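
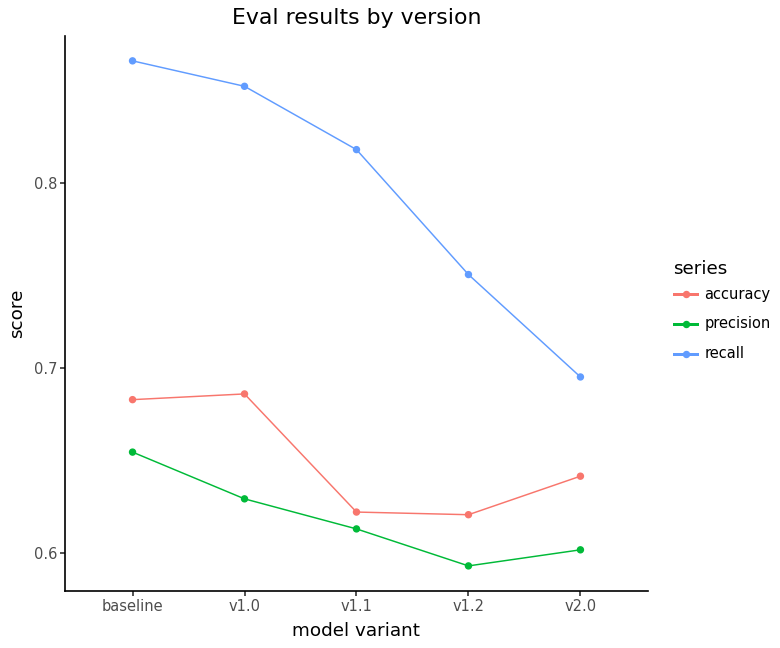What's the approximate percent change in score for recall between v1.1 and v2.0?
v1.1 ≈ 0.80, v2.0 ≈ 0.70; (0.70 − 0.80) / 0.80 ≈ -12.5%.

≈ -12.5%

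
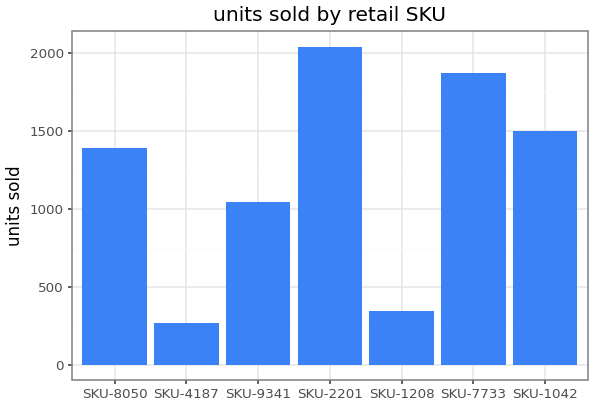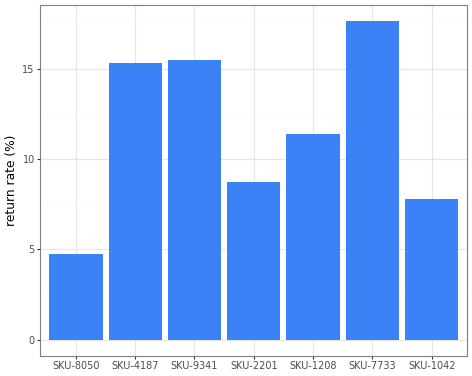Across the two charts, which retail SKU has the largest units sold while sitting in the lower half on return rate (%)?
SKU-2201

Chart 2 median return rate (%) ≈ 12; below-median retail SKUs: SKU-8050, SKU-2201, SKU-1042. Among those, SKU-2201 has the highest units sold (≈ 2000).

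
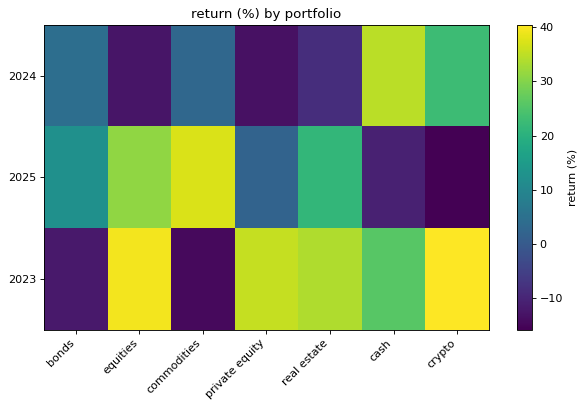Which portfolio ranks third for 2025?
real estate

Top 4 for 2025: commodities ≈ 35, equities ≈ 30, real estate ≈ 20, bonds ≈ 10.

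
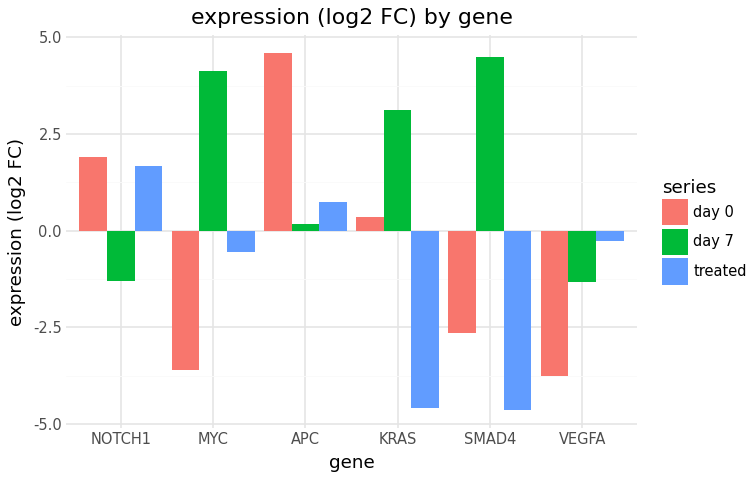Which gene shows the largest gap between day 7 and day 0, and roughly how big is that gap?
MYC: day 7 ≈ 4, day 0 ≈ -4 → gap ≈ 8. Next-largest (SMAD4) is only ≈ 7.

MYC, ≈ 8 log2 FC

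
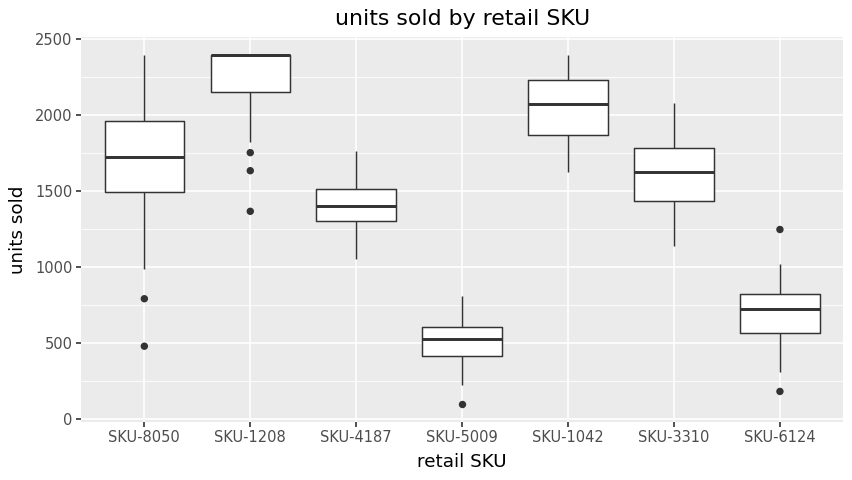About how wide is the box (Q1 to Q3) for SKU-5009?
Q3 ≈ 600, Q1 ≈ 400; IQR ≈ 200.

≈ 200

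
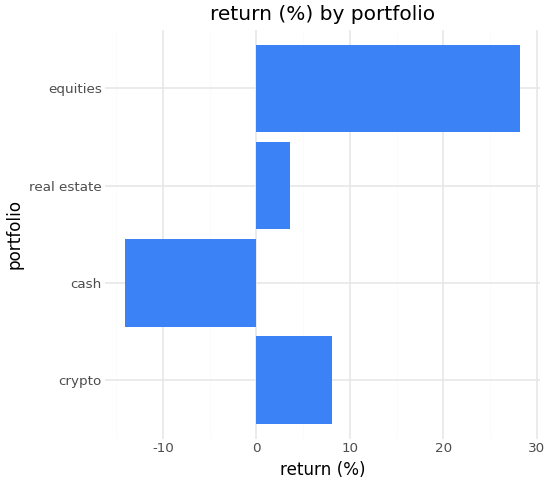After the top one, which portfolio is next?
Top 3: equities ≈ 30, crypto ≈ 10, real estate ≈ 5.

crypto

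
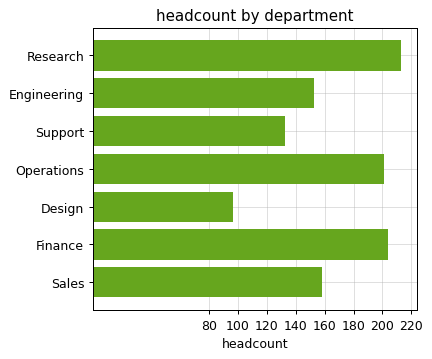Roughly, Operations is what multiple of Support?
Operations ≈ 200, Support ≈ 140; 200/140 ≈ 1.43.

≈ 1.43×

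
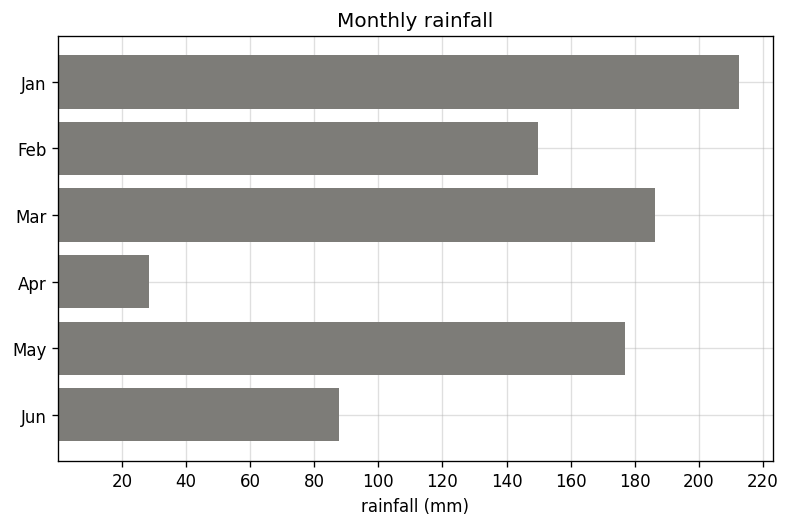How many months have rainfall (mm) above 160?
3

Above 160: Jan, Mar, May.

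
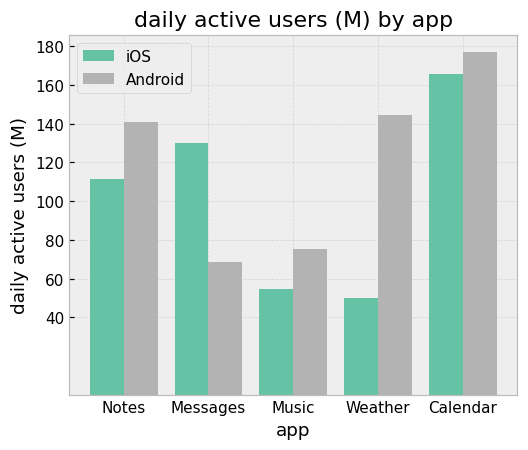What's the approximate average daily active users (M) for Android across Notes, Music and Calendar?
(140 + 80 + 180) / 3 ≈ 133.

≈ 133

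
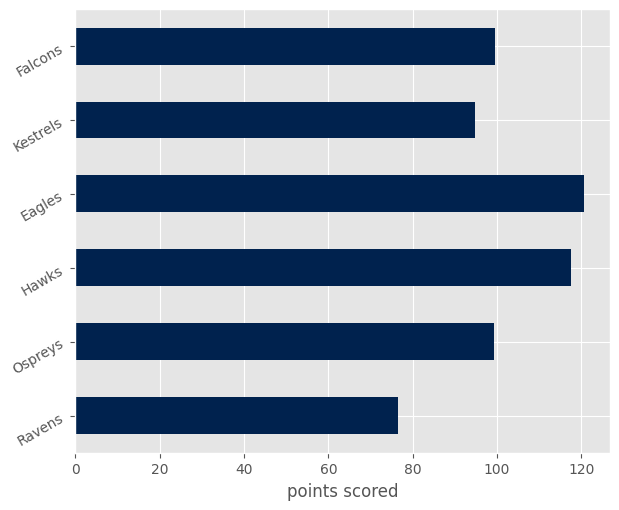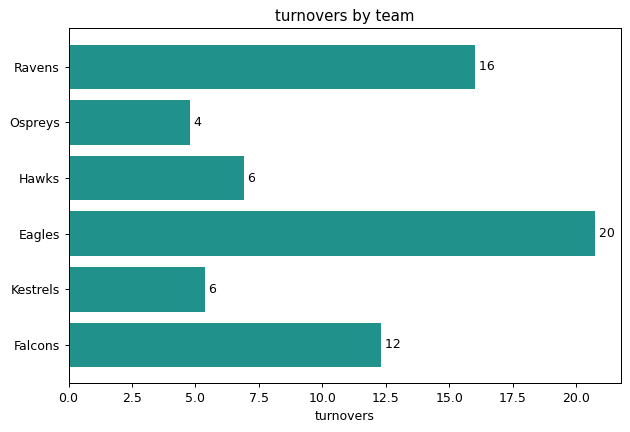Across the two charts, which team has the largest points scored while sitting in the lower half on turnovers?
Chart 2 median turnovers ≈ 10; below-median teams: Ospreys, Hawks, Kestrels. Among those, Hawks has the highest points scored (≈ 120).

Hawks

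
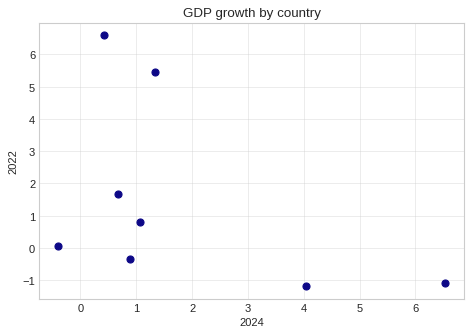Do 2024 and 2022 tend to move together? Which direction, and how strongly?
Points are negatively correlated; moderate (|r| ≈ 0.5).

negative, moderate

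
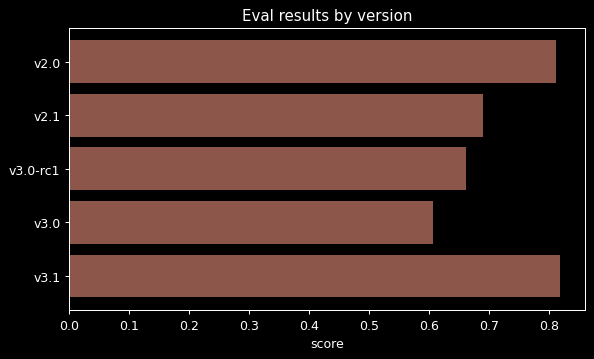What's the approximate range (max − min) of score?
≈ 0.2

Max v3.1 ≈ 0.8, min v3.0 ≈ 0.6; range ≈ 0.2.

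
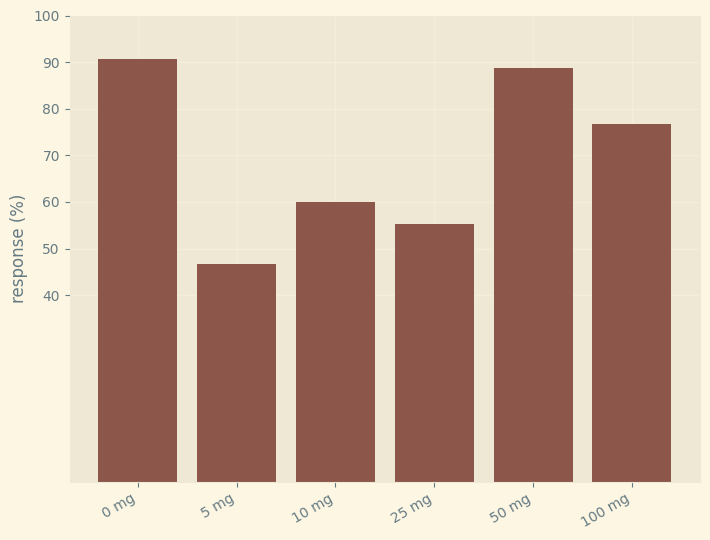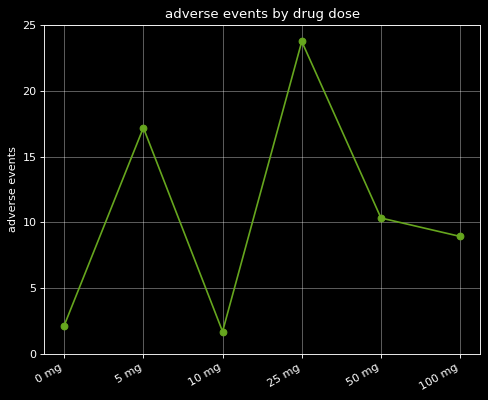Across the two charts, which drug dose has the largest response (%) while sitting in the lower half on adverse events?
0 mg

Chart 2 median adverse events ≈ 10; below-median drug doses: 0 mg, 10 mg, 100 mg. Among those, 0 mg has the highest response (%) (≈ 90).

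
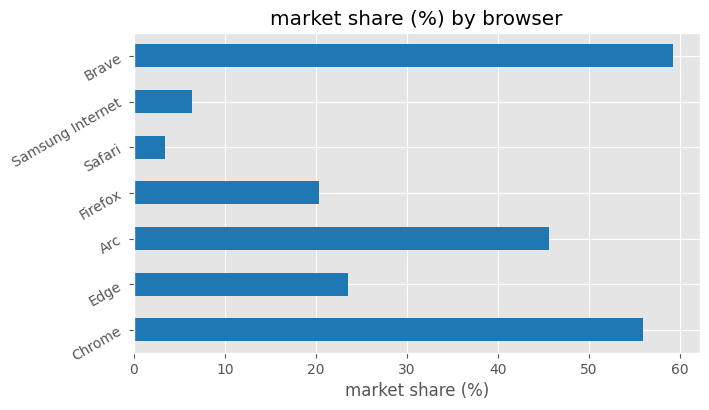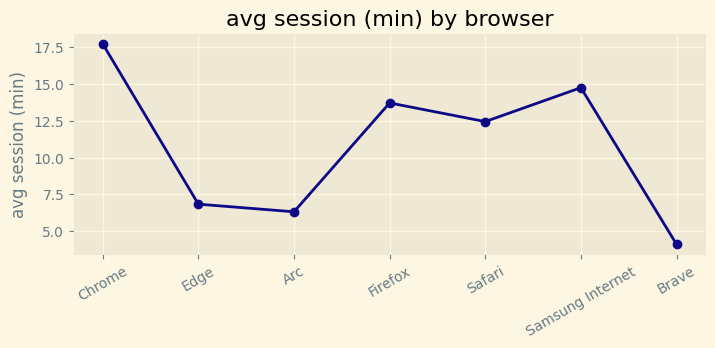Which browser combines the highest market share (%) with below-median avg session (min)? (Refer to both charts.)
Chart 2 median avg session (min) ≈ 12; below-median browsers: Edge, Arc, Brave. Among those, Brave has the highest market share (%) (≈ 60).

Brave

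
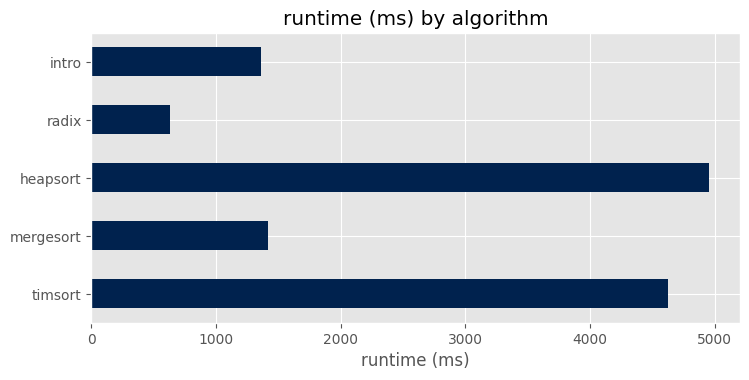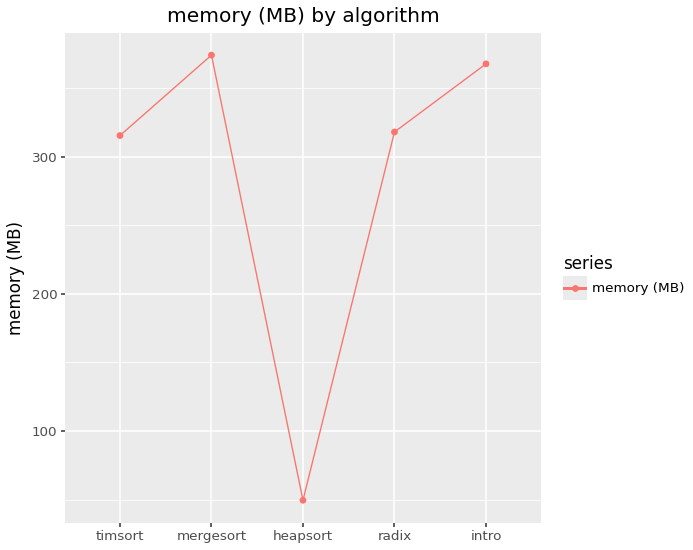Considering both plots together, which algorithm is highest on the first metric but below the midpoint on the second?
heapsort

Chart 2 median memory (MB) ≈ 300; below-median algorithms: timsort, heapsort. Among those, heapsort has the highest runtime (ms) (≈ 5000).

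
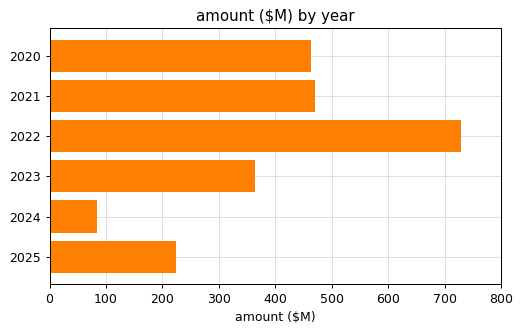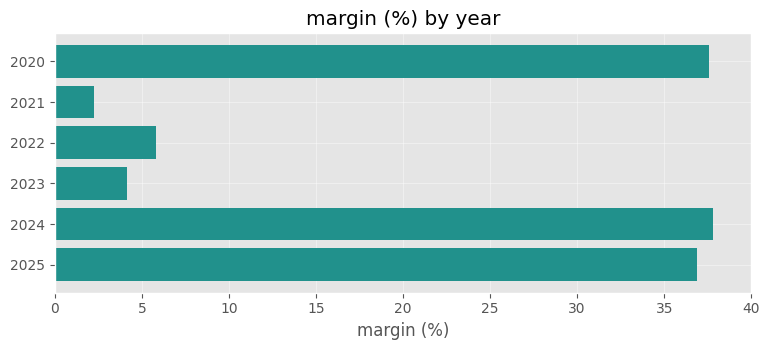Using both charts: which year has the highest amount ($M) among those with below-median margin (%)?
2022

Chart 2 median margin (%) ≈ 20; below-median years: 2021, 2022, 2023. Among those, 2022 has the highest amount ($M) (≈ 700).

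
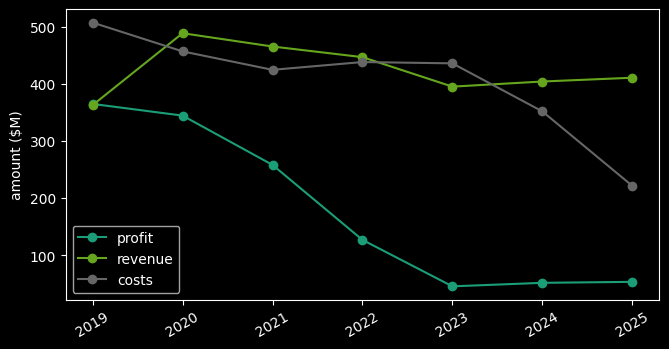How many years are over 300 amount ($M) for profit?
2

Above 300: 2019, 2020.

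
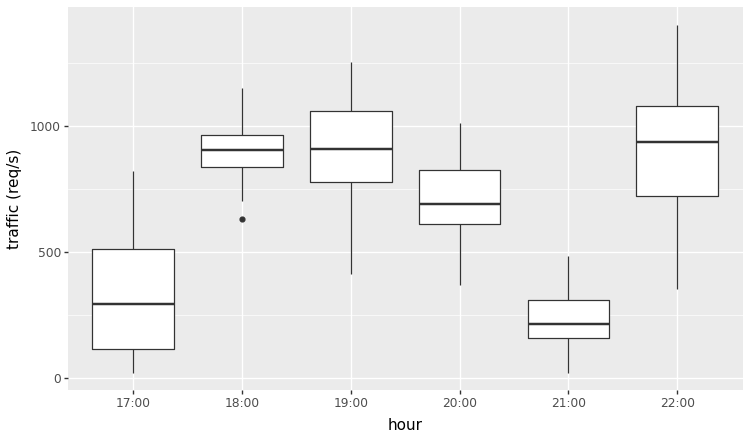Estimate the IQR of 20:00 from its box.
Q3 ≈ 800, Q1 ≈ 600; IQR ≈ 200.

≈ 200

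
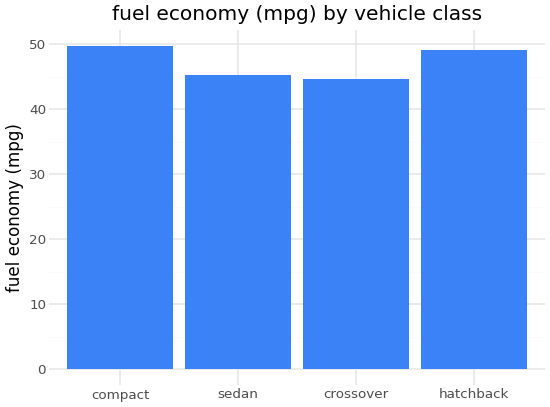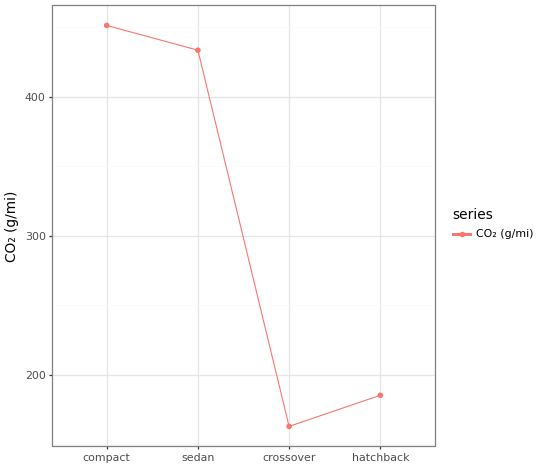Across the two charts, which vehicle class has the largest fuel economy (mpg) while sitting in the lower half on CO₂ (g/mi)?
Chart 2 median CO₂ (g/mi) ≈ 300; below-median vehicle classes: crossover, hatchback. Among those, hatchback has the highest fuel economy (mpg) (≈ 50).

hatchback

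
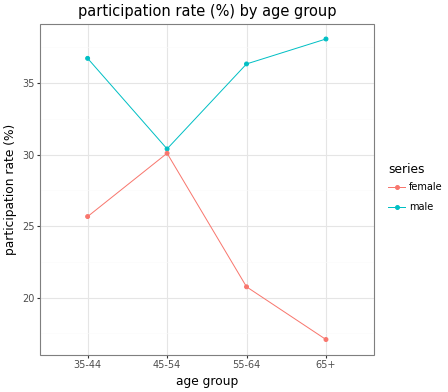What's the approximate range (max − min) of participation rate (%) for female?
Max 45-54 ≈ 30, min 65+ ≈ 18; range ≈ 12.

≈ 12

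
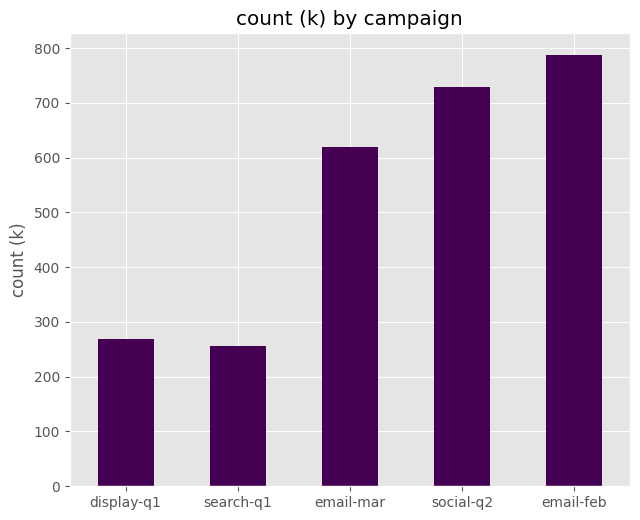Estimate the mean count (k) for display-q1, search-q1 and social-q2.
≈ 433

(300 + 300 + 700) / 3 ≈ 433.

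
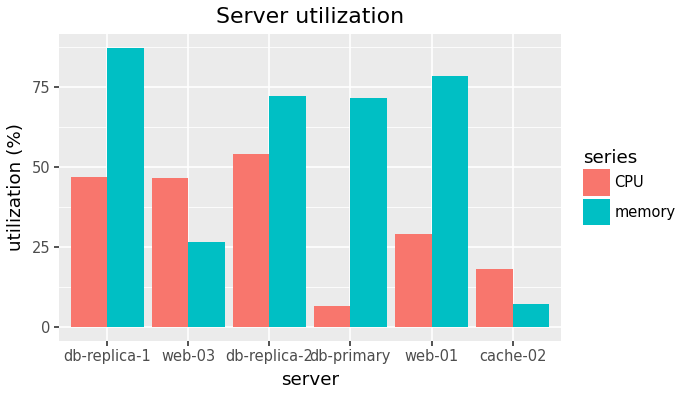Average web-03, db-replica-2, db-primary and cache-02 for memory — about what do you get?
(30 + 70 + 70 + 10) / 4 ≈ 45.

≈ 45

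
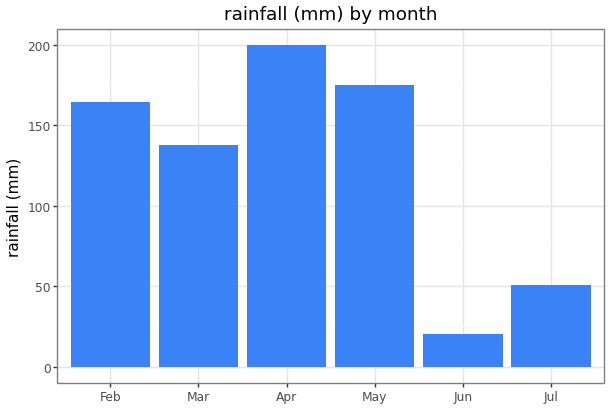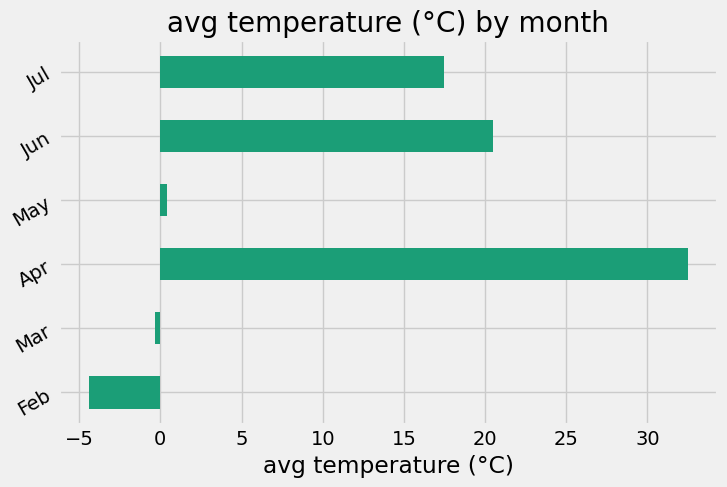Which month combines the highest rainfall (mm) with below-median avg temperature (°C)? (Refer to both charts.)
Chart 2 median avg temperature (°C) ≈ 10; below-median months: Feb, Mar, May. Among those, May has the highest rainfall (mm) (≈ 180).

May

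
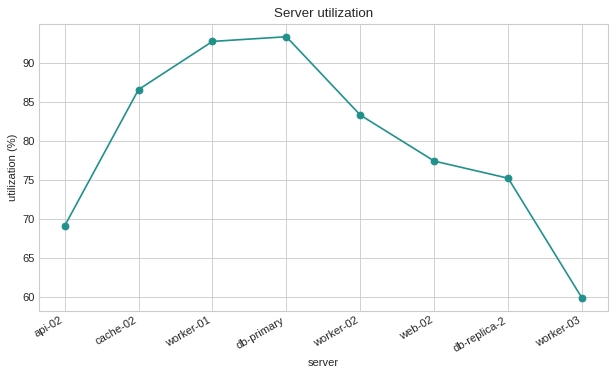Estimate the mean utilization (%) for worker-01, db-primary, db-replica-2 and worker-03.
(95 + 95 + 75 + 60) / 4 ≈ 81.

≈ 81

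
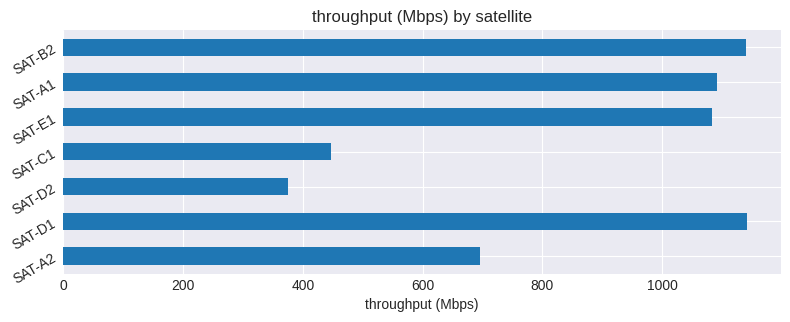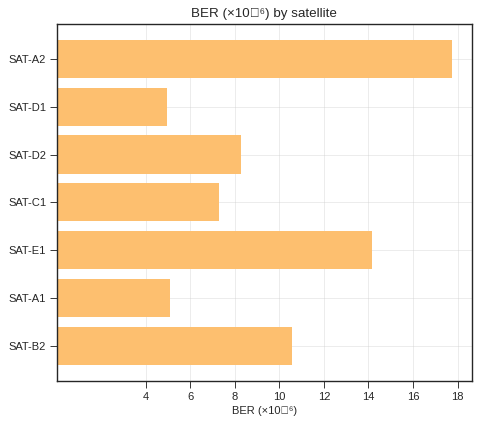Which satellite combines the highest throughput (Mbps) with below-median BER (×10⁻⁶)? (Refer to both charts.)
SAT-D1

Chart 2 median BER (×10⁻⁶) ≈ 8; below-median satellites: SAT-D1, SAT-C1, SAT-A1. Among those, SAT-D1 has the highest throughput (Mbps) (≈ 1200).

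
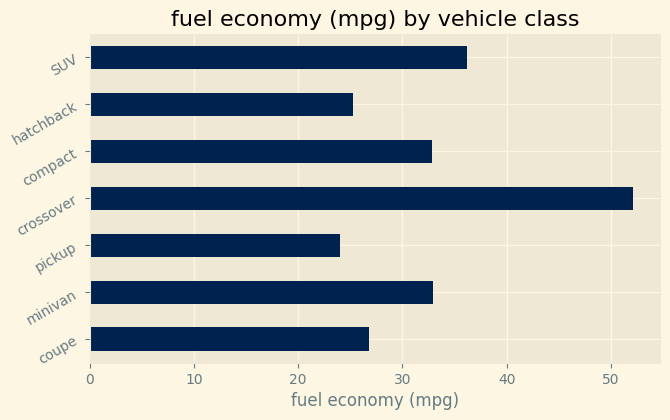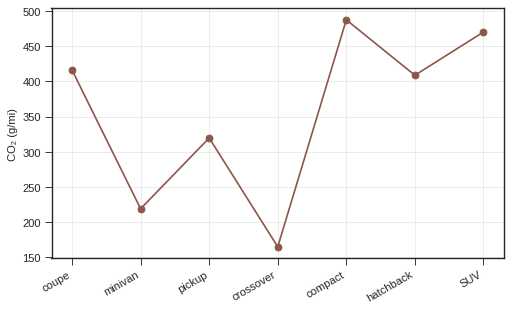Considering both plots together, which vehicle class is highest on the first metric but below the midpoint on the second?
crossover

Chart 2 median CO₂ (g/mi) ≈ 400; below-median vehicle classes: minivan, pickup, crossover. Among those, crossover has the highest fuel economy (mpg) (≈ 50).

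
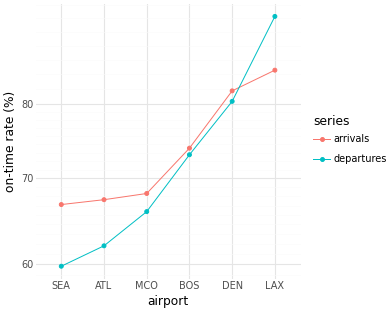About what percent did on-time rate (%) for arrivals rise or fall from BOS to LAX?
BOS ≈ 75, LAX ≈ 85; (85 − 75) / 75 ≈ +13.3%.

≈ +13.3%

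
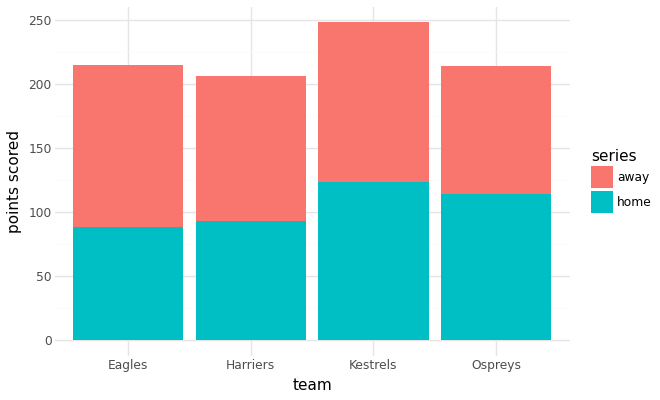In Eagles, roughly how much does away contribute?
≈ 125

away top ≈ 225, bottom ≈ 100; segment ≈ 125.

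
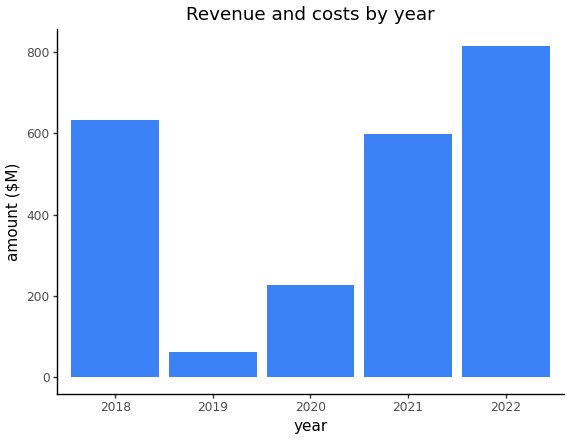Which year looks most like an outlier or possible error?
2019

2019 ≈ 100; the rest sit between ≈ 200 and ≈ 800.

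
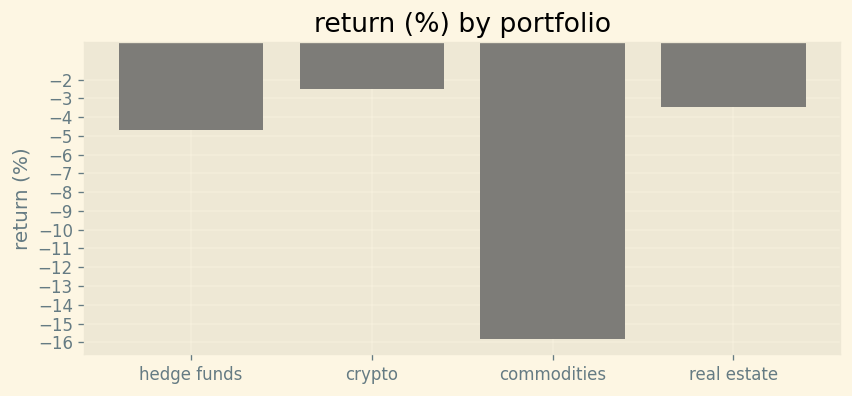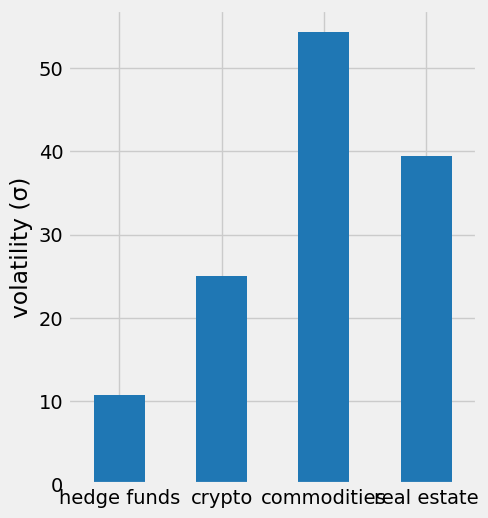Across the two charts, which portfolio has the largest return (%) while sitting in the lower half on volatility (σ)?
Chart 2 median volatility (σ) ≈ 30; below-median portfolios: hedge funds, crypto. Among those, crypto has the highest return (%) (≈ -2).

crypto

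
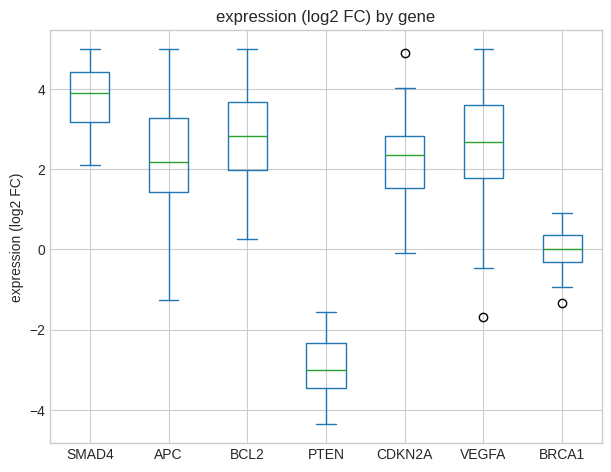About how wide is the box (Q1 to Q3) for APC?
Q3 ≈ 3, Q1 ≈ 1; IQR ≈ 2.

≈ 2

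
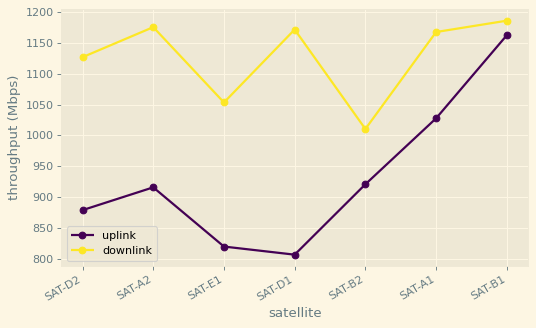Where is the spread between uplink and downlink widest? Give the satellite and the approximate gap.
SAT-D1, ≈ 350 Mbps

SAT-D1: uplink ≈ 800, downlink ≈ 1150 → gap ≈ 350. Next-largest (SAT-A2) is only ≈ 300.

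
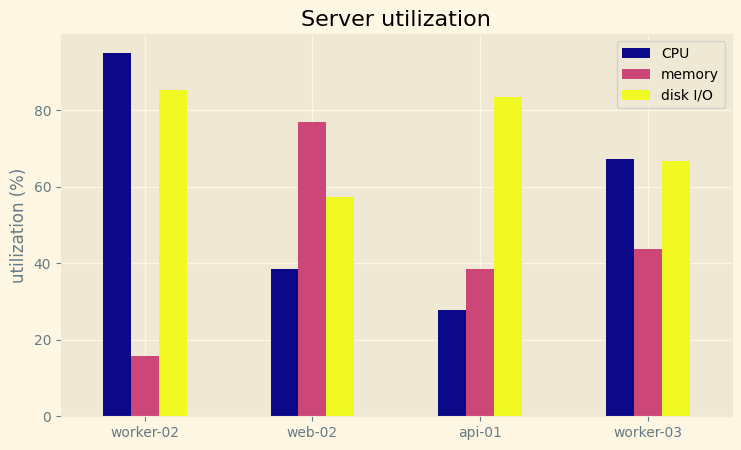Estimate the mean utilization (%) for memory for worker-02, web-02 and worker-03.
(20 + 80 + 40) / 3 ≈ 47.

≈ 47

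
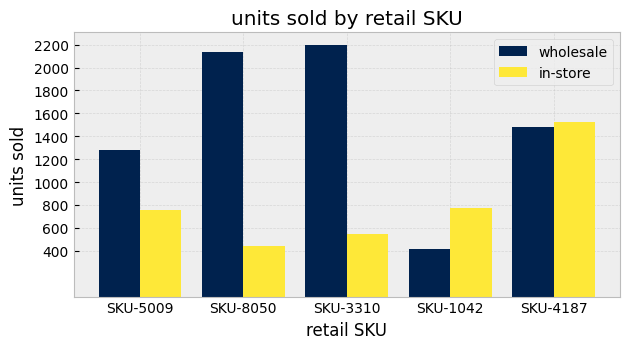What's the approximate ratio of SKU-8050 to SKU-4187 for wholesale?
SKU-8050 ≈ 2200, SKU-4187 ≈ 1400; 2200/1400 ≈ 1.57.

≈ 1.57×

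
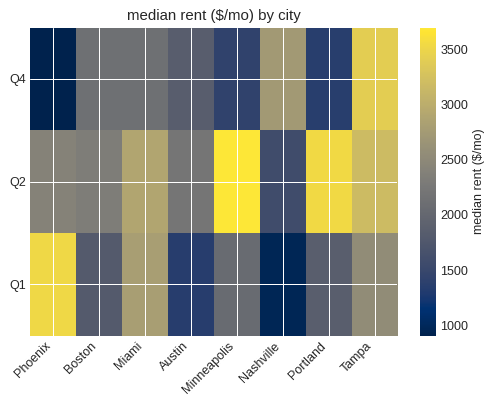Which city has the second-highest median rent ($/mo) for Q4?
Nashville

Top 3 for Q4: Tampa ≈ 3500, Nashville ≈ 2500, Miami ≈ 2000.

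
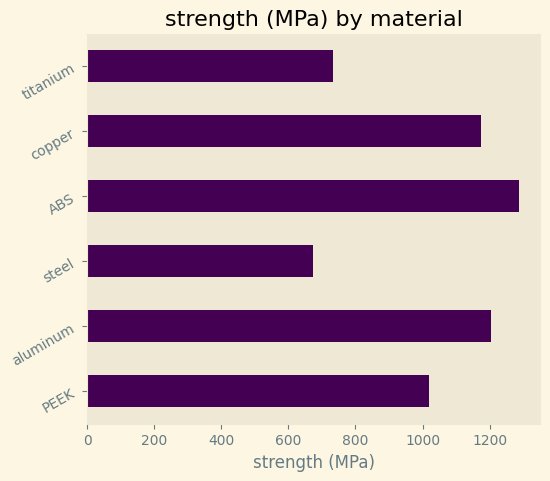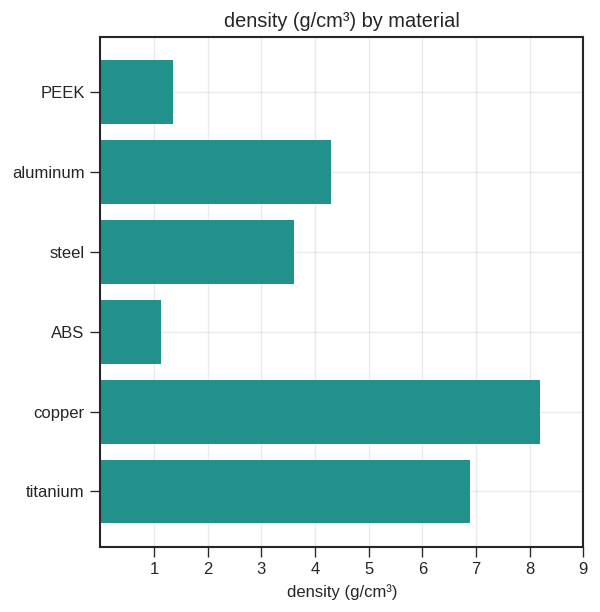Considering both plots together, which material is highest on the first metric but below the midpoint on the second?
Chart 2 median density (g/cm³) ≈ 4; below-median materials: PEEK, steel, ABS. Among those, ABS has the highest strength (MPa) (≈ 1200).

ABS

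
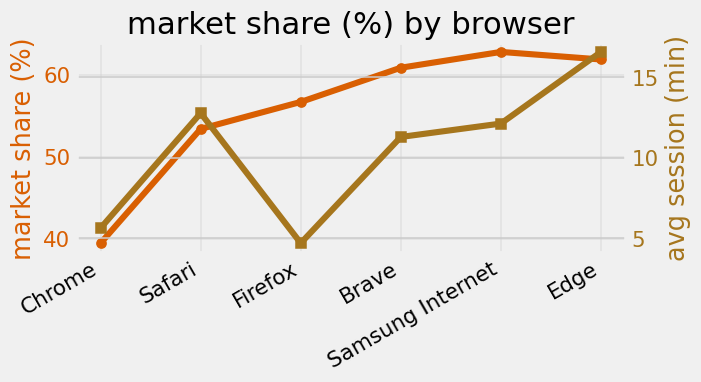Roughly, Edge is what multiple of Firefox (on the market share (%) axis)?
≈ 1.11×

Edge ≈ 62, Firefox ≈ 56; 62/56 ≈ 1.11.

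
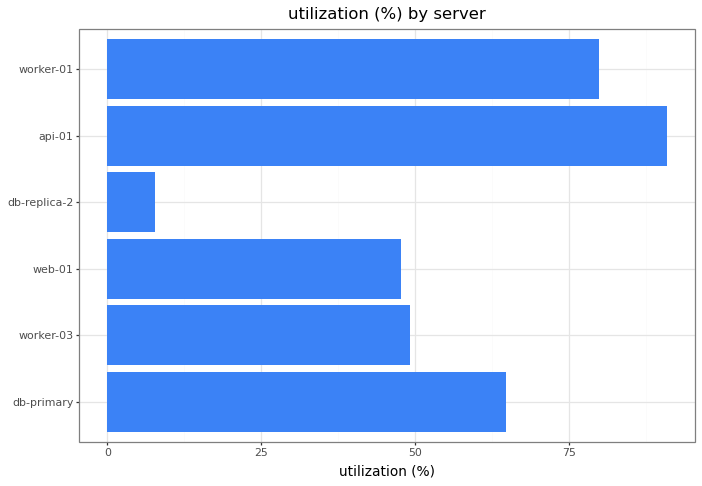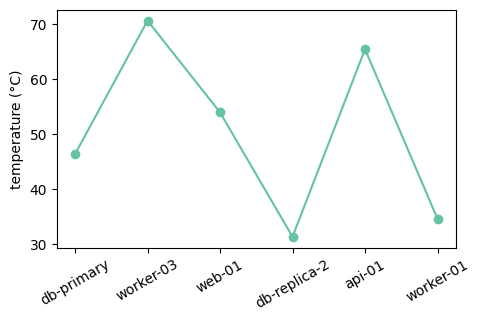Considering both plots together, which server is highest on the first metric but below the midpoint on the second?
worker-01

Chart 2 median temperature (°C) ≈ 50; below-median servers: db-primary, db-replica-2, worker-01. Among those, worker-01 has the highest utilization (%) (≈ 80).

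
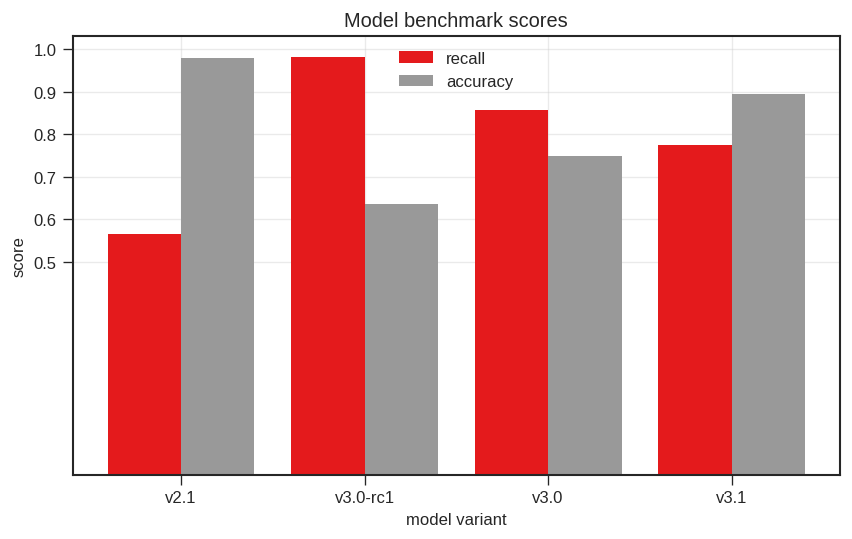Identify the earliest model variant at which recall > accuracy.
v3.0-rc1

v2.1: recall ≈ 0.6 vs accuracy ≈ 1.0 (not yet); v3.0-rc1: recall ≈ 1.0 vs accuracy ≈ 0.6 (first crossover).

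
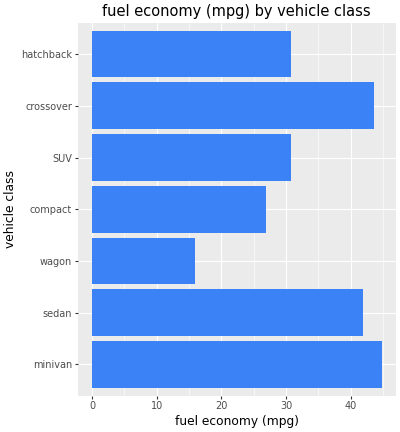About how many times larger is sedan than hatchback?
≈ 1.33×

sedan ≈ 40, hatchback ≈ 30; 40/30 ≈ 1.33.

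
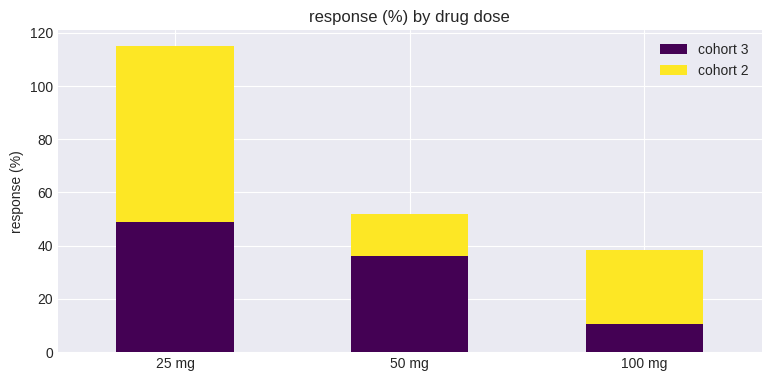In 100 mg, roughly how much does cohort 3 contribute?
cohort 3 top ≈ 10, bottom ≈ 0; segment ≈ 10.

≈ 10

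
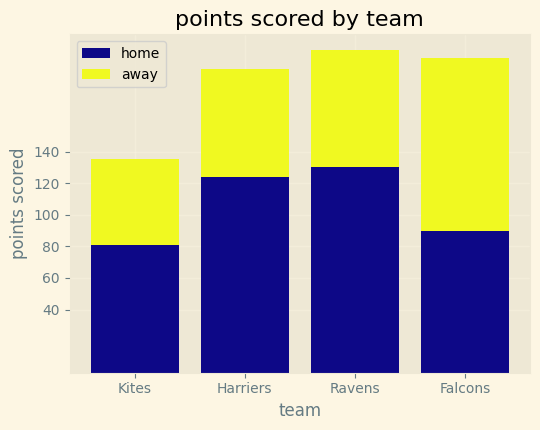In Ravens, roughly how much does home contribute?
≈ 120

home top ≈ 120, bottom ≈ 0; segment ≈ 120.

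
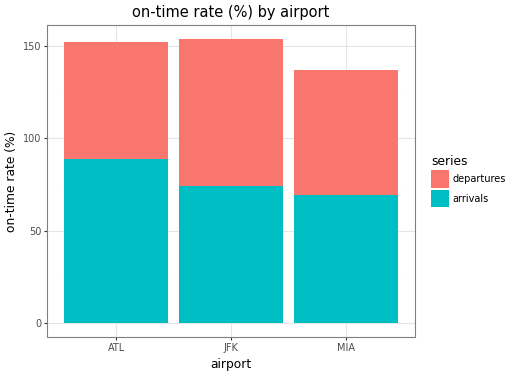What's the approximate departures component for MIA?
departures top ≈ 140, bottom ≈ 60; segment ≈ 80.

≈ 80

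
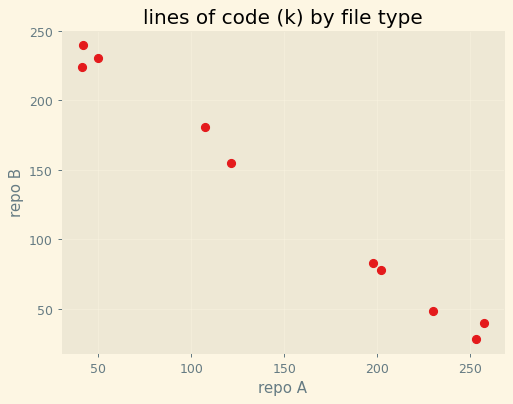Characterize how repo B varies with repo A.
negative, strong

Points are negatively correlated; strong (|r| ≈ 1.0).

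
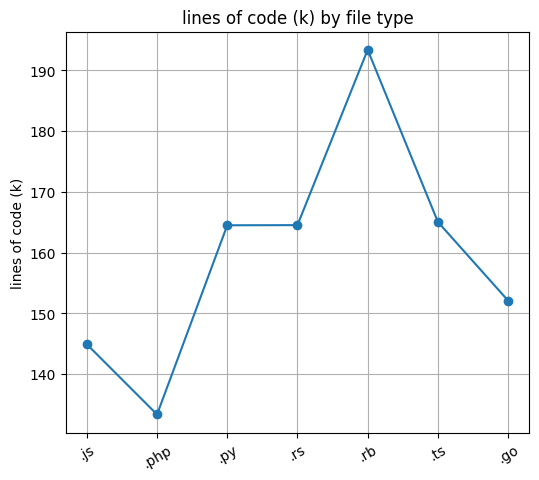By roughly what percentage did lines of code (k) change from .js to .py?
≈ +14.3%

.js ≈ 140, .py ≈ 160; (160 − 140) / 140 ≈ +14.3%.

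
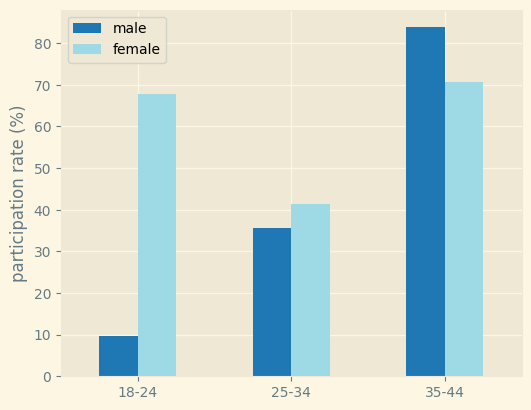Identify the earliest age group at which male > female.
35-44

25-34: male ≈ 40 vs female ≈ 40 (not yet); 35-44: male ≈ 80 vs female ≈ 70 (first crossover).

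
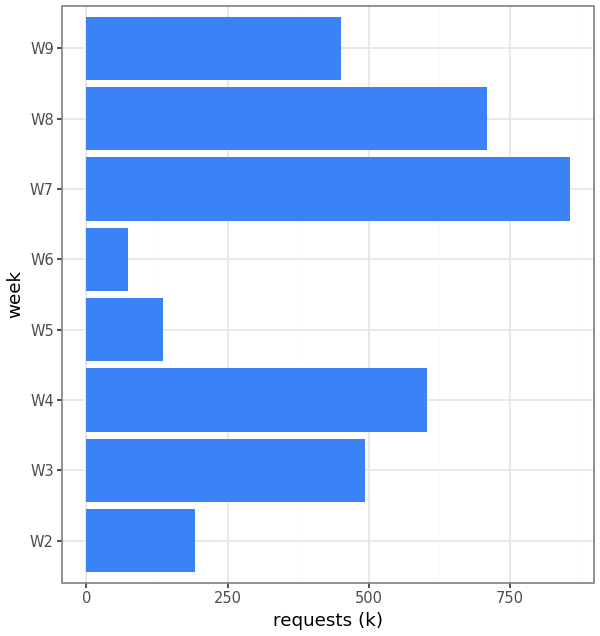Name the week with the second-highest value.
W8

Top 3: W7 ≈ 900, W8 ≈ 700, W4 ≈ 600.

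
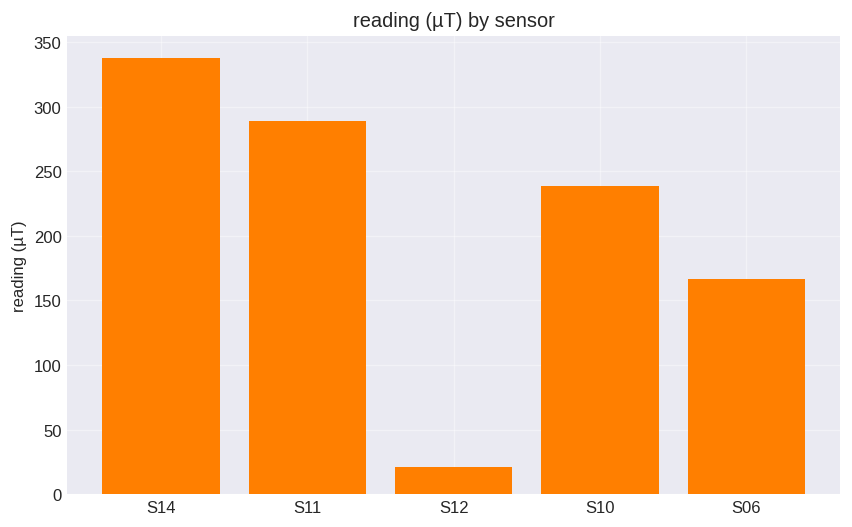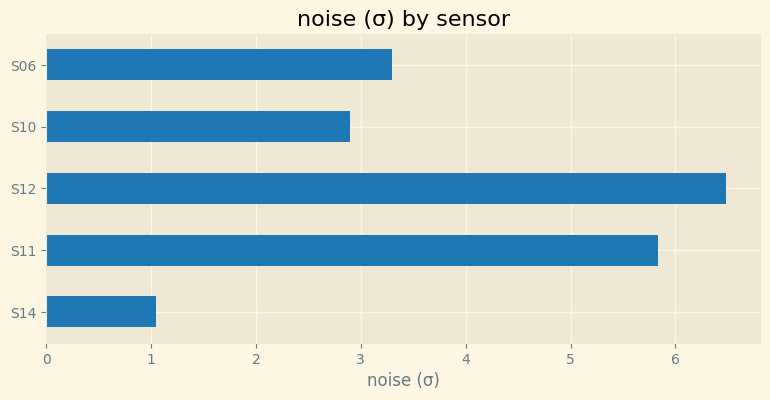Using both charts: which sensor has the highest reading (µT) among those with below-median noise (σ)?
S14

Chart 2 median noise (σ) ≈ 3; below-median sensors: S14, S10. Among those, S14 has the highest reading (µT) (≈ 350).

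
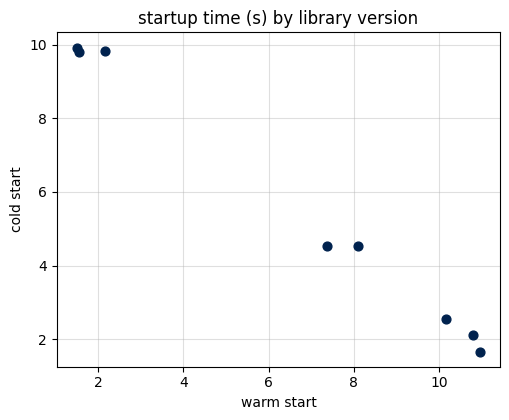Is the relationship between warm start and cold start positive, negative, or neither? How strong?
negative, strong

Points are negatively correlated; strong (|r| ≈ 1.0).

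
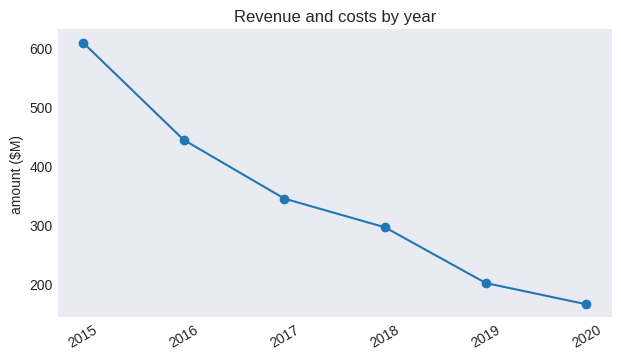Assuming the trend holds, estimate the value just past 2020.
Last three: 300, 200, 150 → slope ≈ -75/step → next ≈ 75.

≈ 75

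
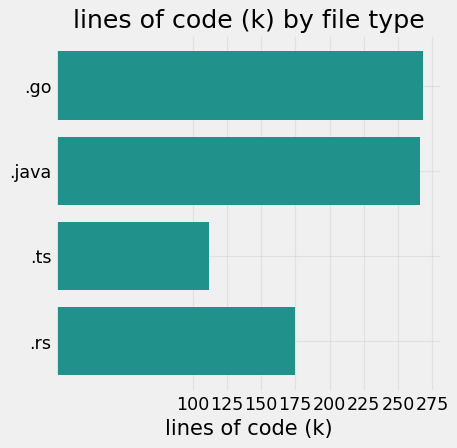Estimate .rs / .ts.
.rs ≈ 175, .ts ≈ 100; 175/100 ≈ 1.75.

≈ 1.75×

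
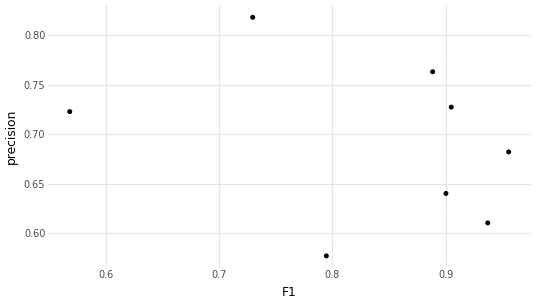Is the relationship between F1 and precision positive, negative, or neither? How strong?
negative, weak

Points are negatively correlated; weak (|r| ≈ 0.3).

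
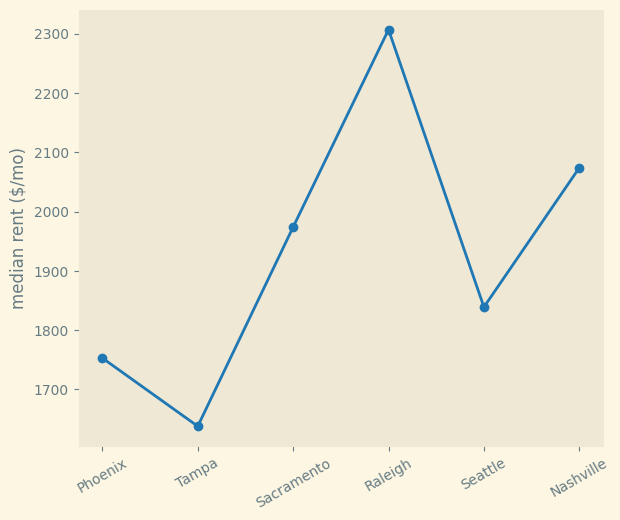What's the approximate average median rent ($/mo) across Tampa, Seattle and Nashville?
≈ 1833

(1600 + 1800 + 2100) / 3 ≈ 1833.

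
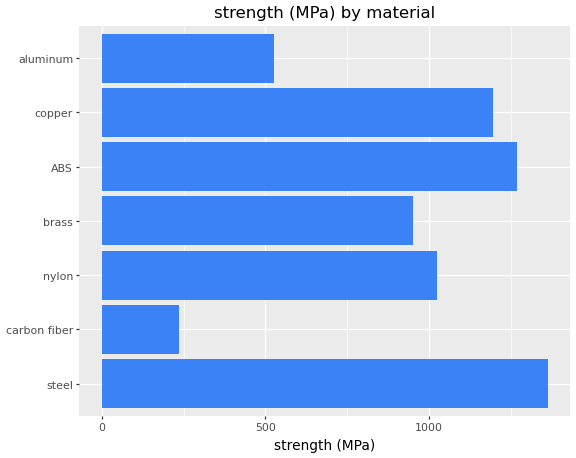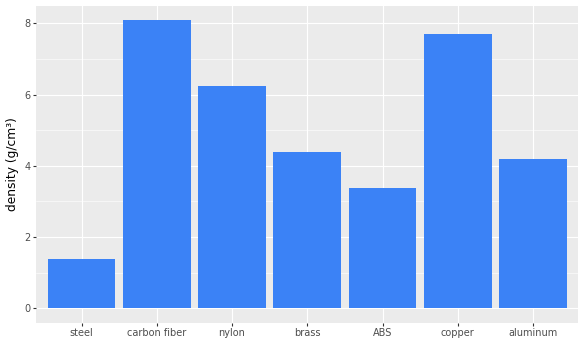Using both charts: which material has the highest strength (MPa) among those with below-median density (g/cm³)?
steel

Chart 2 median density (g/cm³) ≈ 4; below-median materials: steel, ABS, aluminum. Among those, steel has the highest strength (MPa) (≈ 1400).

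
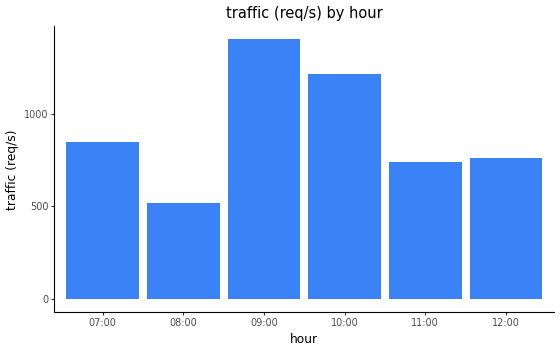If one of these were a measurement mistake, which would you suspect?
09:00

09:00 ≈ 1400; the rest sit between ≈ 600 and ≈ 1200.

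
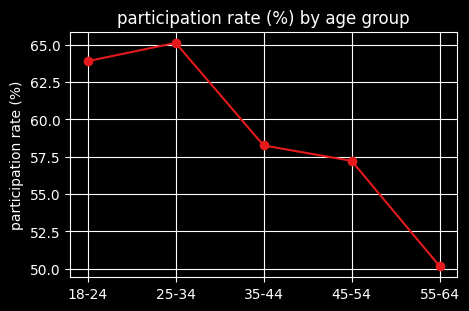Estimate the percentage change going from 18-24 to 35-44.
≈ -9.4%

18-24 ≈ 64, 35-44 ≈ 58; (58 − 64) / 64 ≈ -9.4%.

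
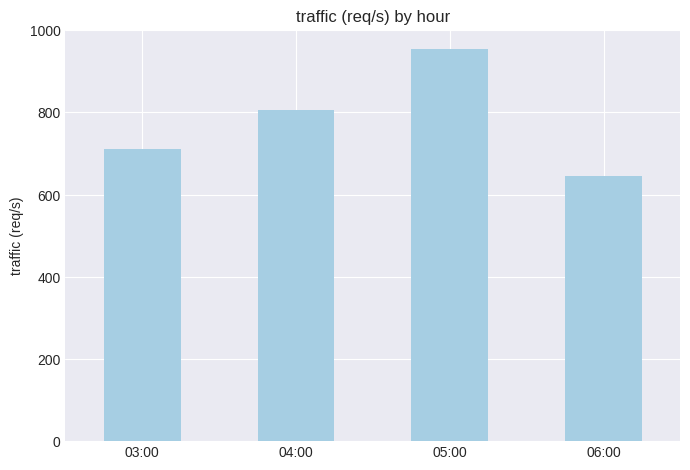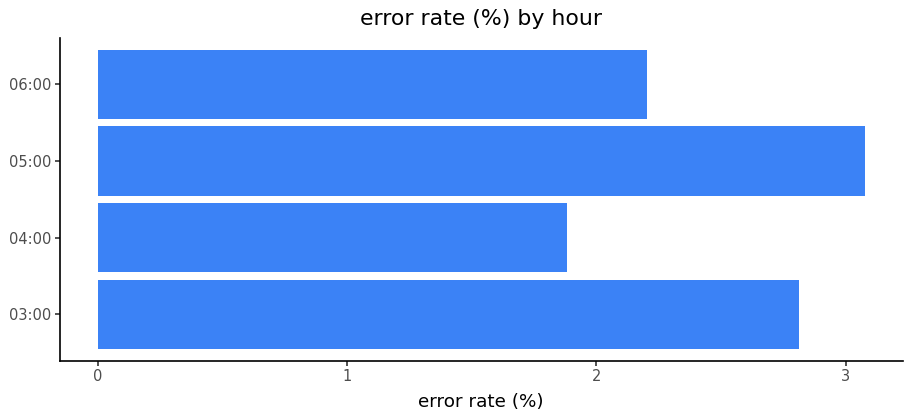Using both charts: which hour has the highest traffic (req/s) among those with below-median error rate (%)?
04:00

Chart 2 median error rate (%) ≈ 2.5; below-median hours: 04:00, 06:00. Among those, 04:00 has the highest traffic (req/s) (≈ 800).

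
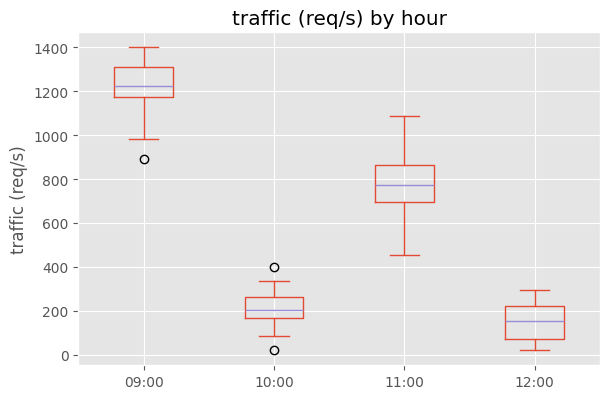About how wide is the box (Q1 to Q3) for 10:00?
Q3 ≈ 300, Q1 ≈ 200; IQR ≈ 100.

≈ 100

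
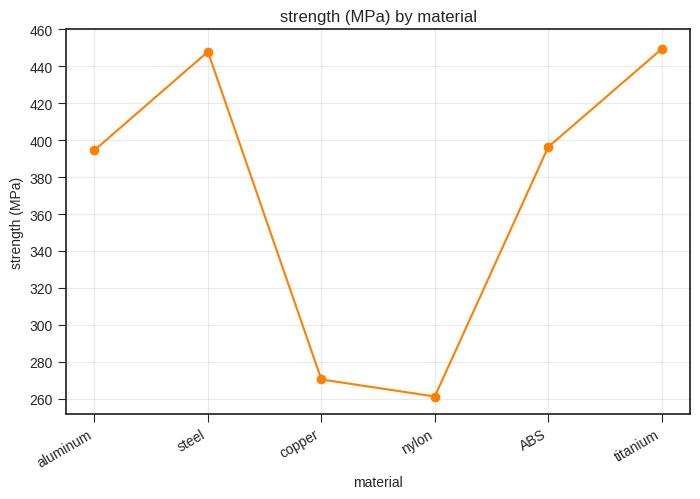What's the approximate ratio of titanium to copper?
≈ 1.57×

titanium ≈ 440, copper ≈ 280; 440/280 ≈ 1.57.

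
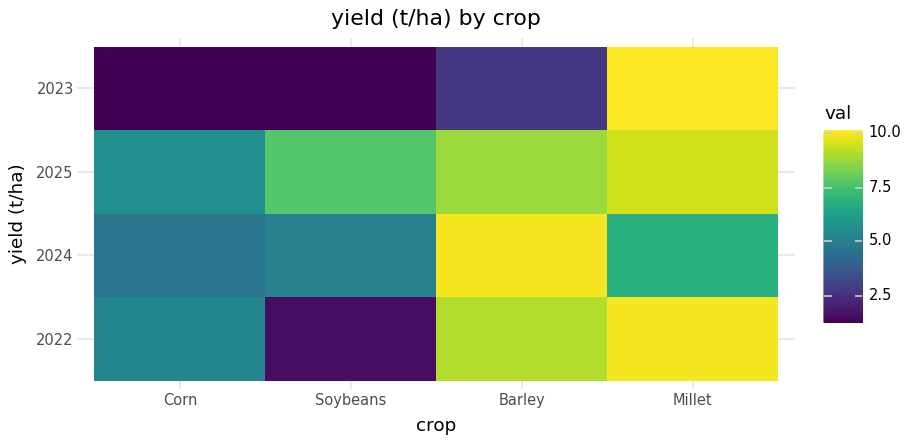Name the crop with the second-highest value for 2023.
Top 3 for 2023: Millet ≈ 10, Barley ≈ 3, Corn ≈ 1.

Barley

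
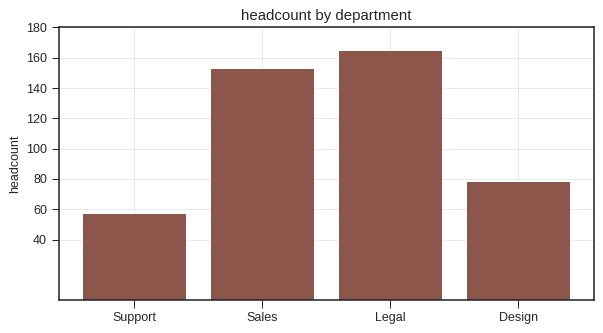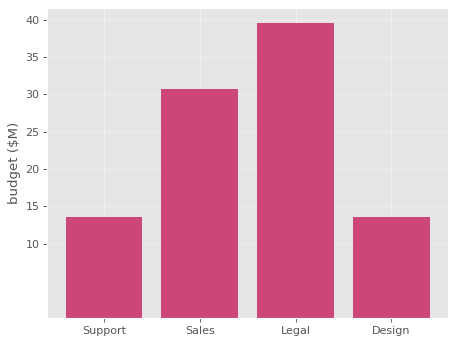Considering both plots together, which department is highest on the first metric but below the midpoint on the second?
Design

Chart 2 median budget ($M) ≈ 20; below-median departments: Support, Design. Among those, Design has the highest headcount (≈ 80).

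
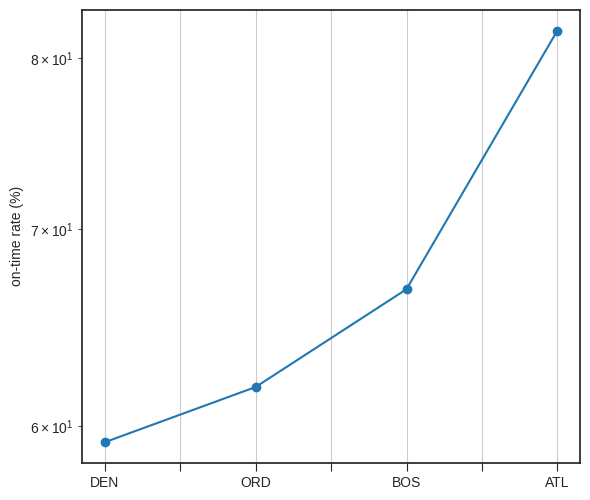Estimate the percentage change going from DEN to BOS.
DEN ≈ 60, BOS ≈ 66; (66 − 60) / 60 ≈ +10%.

≈ +10%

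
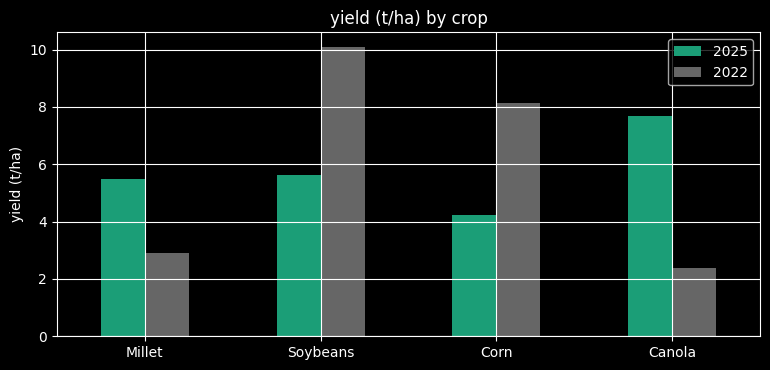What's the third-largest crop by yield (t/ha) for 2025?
Millet

Top 4 for 2025: Canola ≈ 8, Soybeans ≈ 6, Millet ≈ 5, Corn ≈ 4.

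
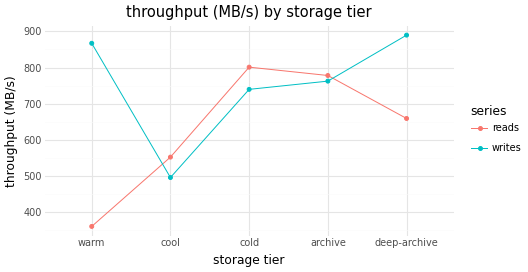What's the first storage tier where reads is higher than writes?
cool

warm: reads ≈ 350 vs writes ≈ 850 (not yet); cool: reads ≈ 550 vs writes ≈ 500 (first crossover).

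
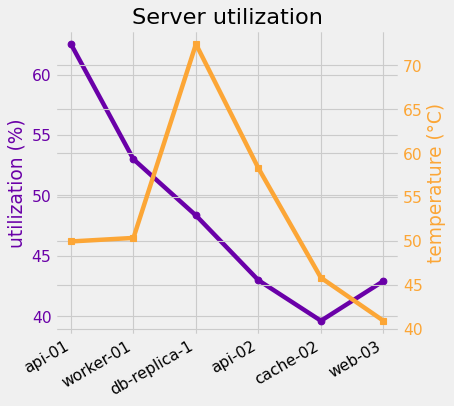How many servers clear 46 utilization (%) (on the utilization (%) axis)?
Above 46: api-01, worker-01, db-replica-1.

3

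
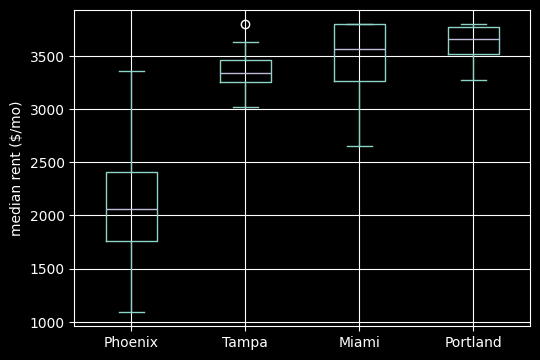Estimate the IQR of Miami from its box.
≈ 600

Q3 ≈ 3800, Q1 ≈ 3200; IQR ≈ 600.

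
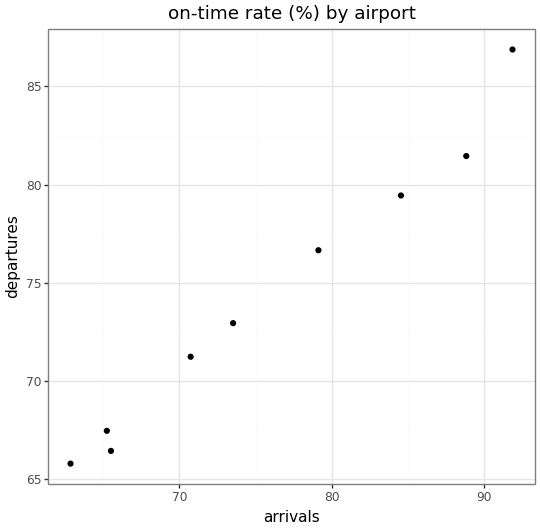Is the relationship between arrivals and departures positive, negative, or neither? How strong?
Points are positively correlated; strong (|r| ≈ 1.0).

positive, strong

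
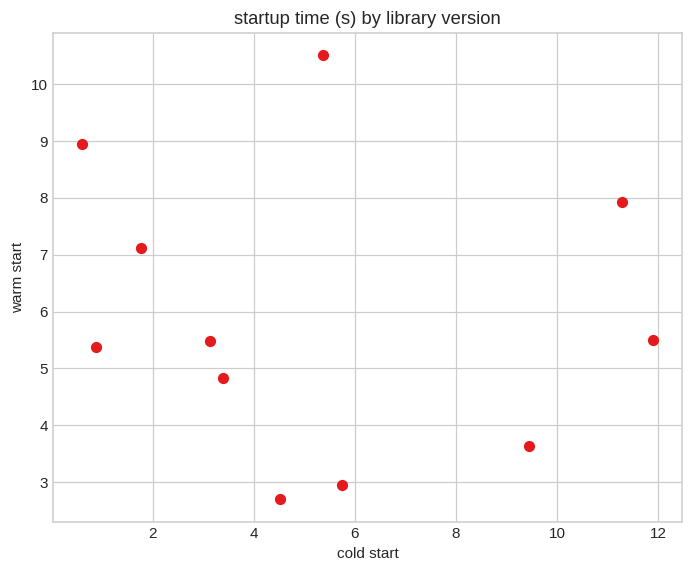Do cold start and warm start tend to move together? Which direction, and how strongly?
no clear correlation

Points are roughly uncorrelated; weak (|r| ≈ 0.1).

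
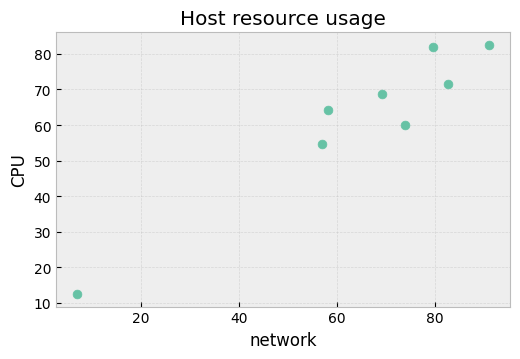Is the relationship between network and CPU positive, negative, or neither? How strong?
Points are positively correlated; strong (|r| ≈ 1.0).

positive, strong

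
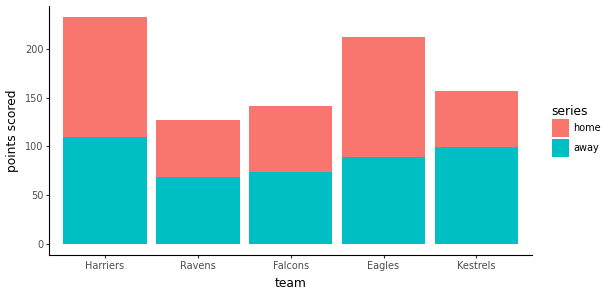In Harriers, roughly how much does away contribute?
away top ≈ 120, bottom ≈ 0; segment ≈ 120.

≈ 120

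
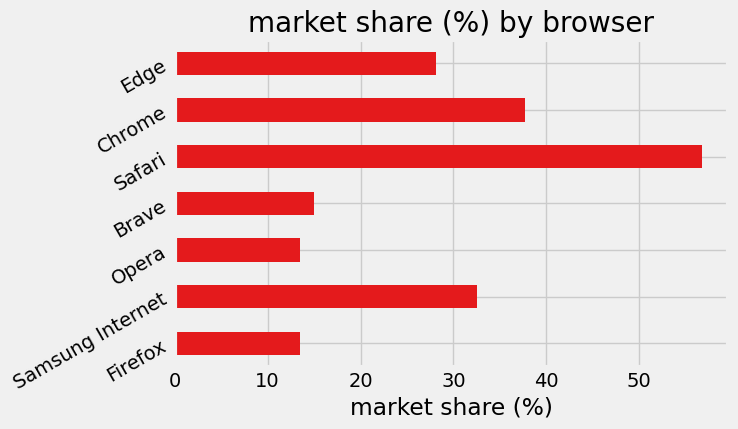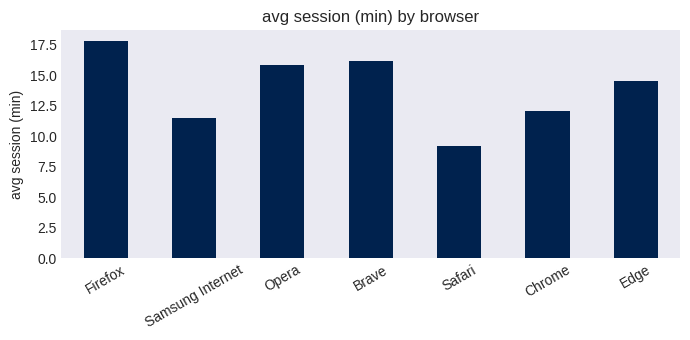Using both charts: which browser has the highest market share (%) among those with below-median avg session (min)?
Chart 2 median avg session (min) ≈ 14; below-median browsers: Samsung Internet, Safari, Chrome. Among those, Safari has the highest market share (%) (≈ 60).

Safari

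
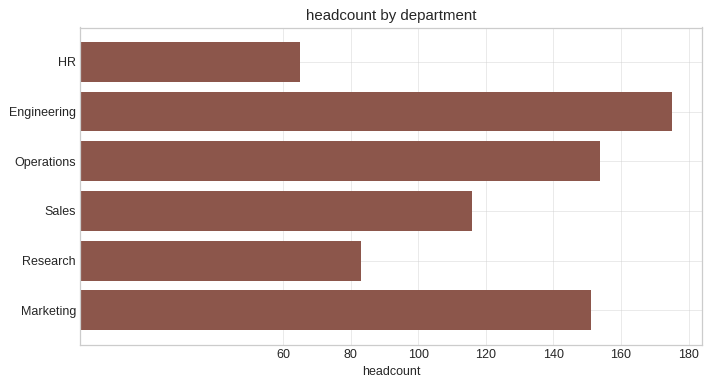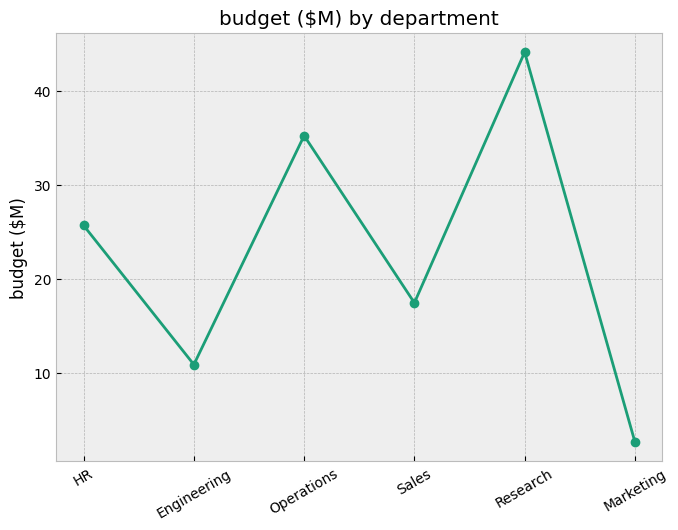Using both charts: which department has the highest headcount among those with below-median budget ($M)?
Chart 2 median budget ($M) ≈ 20; below-median departments: Engineering, Sales, Marketing. Among those, Engineering has the highest headcount (≈ 180).

Engineering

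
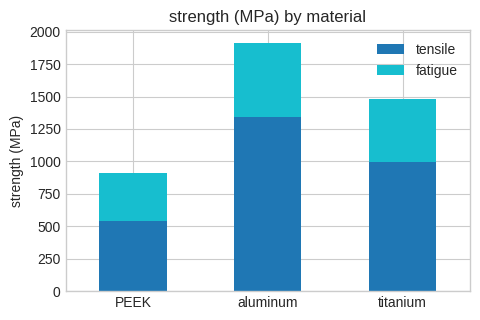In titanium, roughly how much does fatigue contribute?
fatigue top ≈ 1400, bottom ≈ 1000; segment ≈ 400.

≈ 400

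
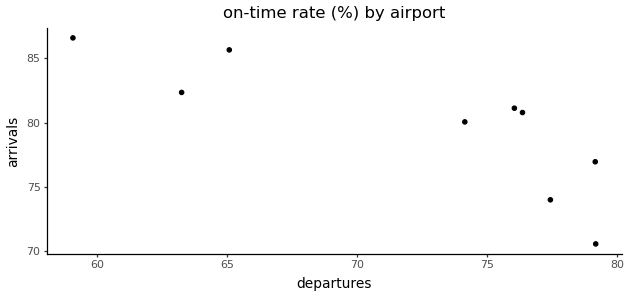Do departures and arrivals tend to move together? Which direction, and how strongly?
negative, strong

Points are negatively correlated; strong (|r| ≈ 0.8).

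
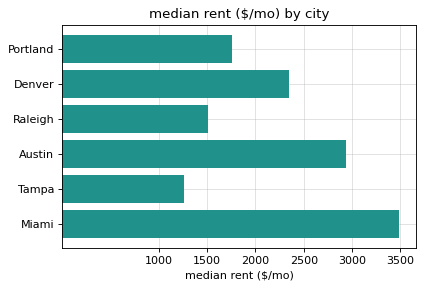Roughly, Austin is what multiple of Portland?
Austin ≈ 3000, Portland ≈ 2000; 3000/2000 ≈ 1.5.

≈ 1.5×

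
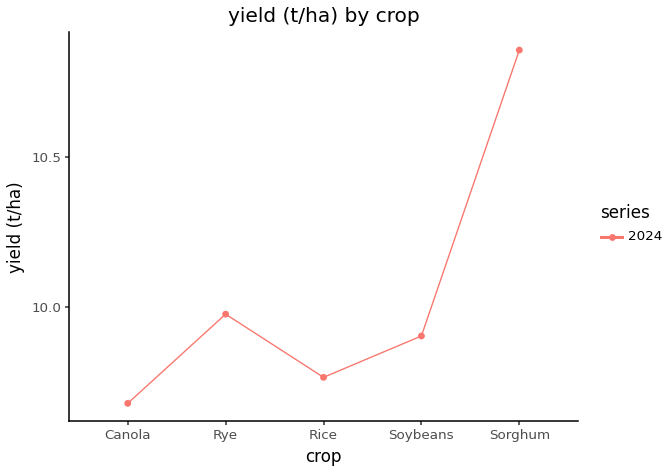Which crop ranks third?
Top 4: Sorghum ≈ 10.9, Rye ≈ 10.0, Soybeans ≈ 9.9, Rice ≈ 9.8.

Soybeans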